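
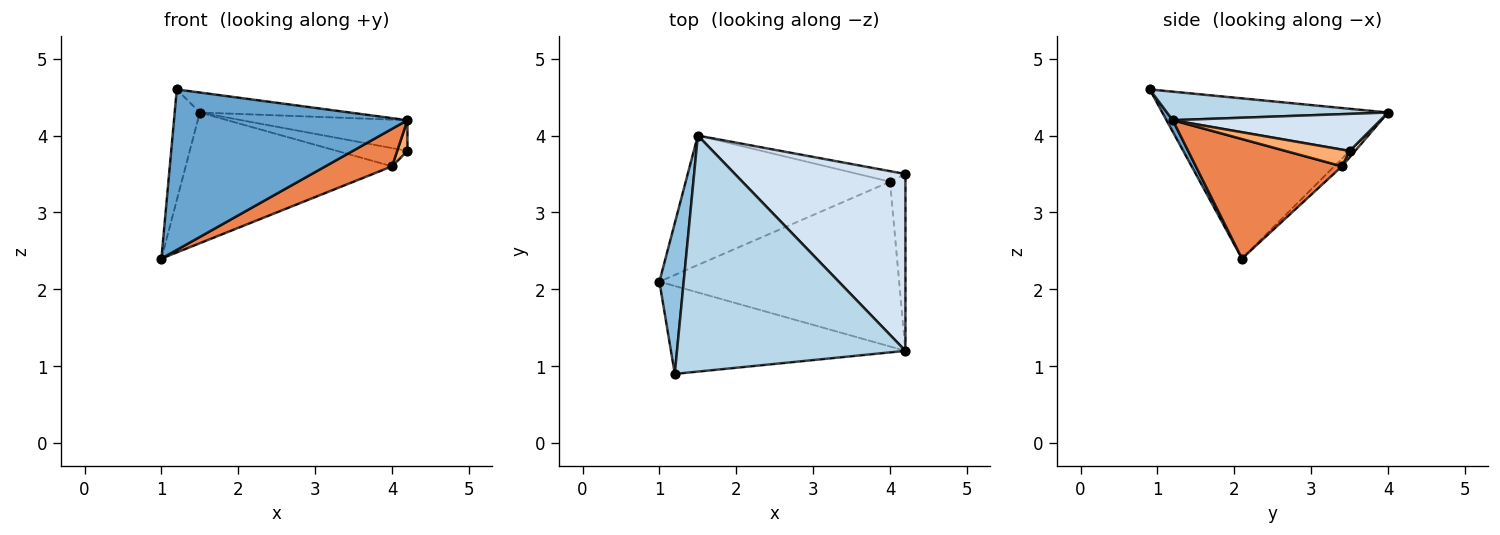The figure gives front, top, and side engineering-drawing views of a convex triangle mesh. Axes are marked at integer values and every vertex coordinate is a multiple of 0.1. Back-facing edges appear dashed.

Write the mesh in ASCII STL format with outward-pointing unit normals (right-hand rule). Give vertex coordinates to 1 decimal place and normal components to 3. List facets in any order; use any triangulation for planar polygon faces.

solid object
 facet normal 0.024 -0.877 -0.480
  outer loop
   vertex 1.2 0.9 4.6
   vertex 1.0 2.1 2.4
   vertex 4.2 1.2 4.2
  endloop
 endfacet
 facet normal -0.983 0.110 0.149
  outer loop
   vertex 1.2 0.9 4.6
   vertex 1.5 4.0 4.3
   vertex 1.0 2.1 2.4
  endloop
 endfacet
 facet normal 0.123 0.084 0.989
  outer loop
   vertex 1.2 0.9 4.6
   vertex 4.2 1.2 4.2
   vertex 1.5 4.0 4.3
  endloop
 endfacet
 facet normal 0.209 0.168 0.963
  outer loop
   vertex 4.2 3.5 3.8
   vertex 1.5 4.0 4.3
   vertex 4.2 1.2 4.2
  endloop
 endfacet
 facet normal 0.437 -0.199 -0.877
  outer loop
   vertex 4.0 3.4 3.6
   vertex 4.2 1.2 4.2
   vertex 1.0 2.1 2.4
  endloop
 endfacet
 facet normal 0.731 -0.117 -0.672
  outer loop
   vertex 4.0 3.4 3.6
   vertex 4.2 3.5 3.8
   vertex 4.2 1.2 4.2
  endloop
 endfacet
 facet normal -0.026 0.710 -0.703
  outer loop
   vertex 4.0 3.4 3.6
   vertex 1.0 2.1 2.4
   vertex 1.5 4.0 4.3
  endloop
 endfacet
 facet normal 0.067 0.864 -0.499
  outer loop
   vertex 4.0 3.4 3.6
   vertex 1.5 4.0 4.3
   vertex 4.2 3.5 3.8
  endloop
 endfacet
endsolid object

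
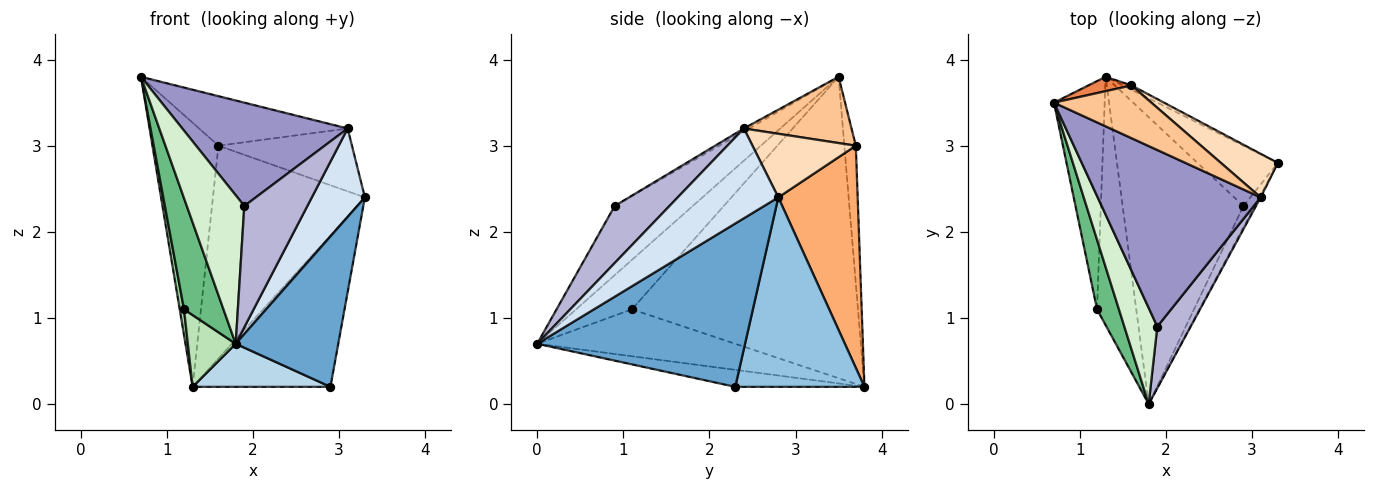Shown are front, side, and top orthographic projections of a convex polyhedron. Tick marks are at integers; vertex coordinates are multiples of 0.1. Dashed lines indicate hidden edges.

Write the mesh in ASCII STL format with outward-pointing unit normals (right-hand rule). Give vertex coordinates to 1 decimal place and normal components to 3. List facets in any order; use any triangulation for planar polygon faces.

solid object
 facet normal 0.895 -0.442 -0.062
  outer loop
   vertex 2.9 2.3 0.2
   vertex 3.3 2.8 2.4
   vertex 1.8 0.0 0.7
  endloop
 endfacet
 facet normal 0.657 0.701 -0.279
  outer loop
   vertex 2.9 2.3 0.2
   vertex 1.3 3.8 0.2
   vertex 3.3 2.8 2.4
  endloop
 endfacet
 facet normal -0.138 -0.147 -0.979
  outer loop
   vertex 2.9 2.3 0.2
   vertex 1.8 0.0 0.7
   vertex 1.3 3.8 0.2
  endloop
 endfacet
 facet normal 0.884 -0.466 -0.012
  outer loop
   vertex 3.1 2.4 3.2
   vertex 1.8 0.0 0.7
   vertex 3.3 2.8 2.4
  endloop
 endfacet
 facet normal -0.171 0.984 0.053
  outer loop
   vertex 1.6 3.7 3.0
   vertex 1.3 3.8 0.2
   vertex 0.7 3.5 3.8
  endloop
 endfacet
 facet normal 0.463 0.886 -0.018
  outer loop
   vertex 1.6 3.7 3.0
   vertex 3.3 2.8 2.4
   vertex 1.3 3.8 0.2
  endloop
 endfacet
 facet normal 0.444 0.613 0.653
  outer loop
   vertex 1.6 3.7 3.0
   vertex 0.7 3.5 3.8
   vertex 3.1 2.4 3.2
  endloop
 endfacet
 facet normal 0.537 0.693 0.481
  outer loop
   vertex 1.6 3.7 3.0
   vertex 3.1 2.4 3.2
   vertex 3.3 2.8 2.4
  endloop
 endfacet
 facet normal -0.768 -0.543 0.340
  outer loop
   vertex 1.2 1.1 1.1
   vertex 1.8 0.0 0.7
   vertex 0.7 3.5 3.8
  endloop
 endfacet
 facet normal -0.986 -0.019 -0.166
  outer loop
   vertex 1.2 1.1 1.1
   vertex 0.7 3.5 3.8
   vertex 1.3 3.8 0.2
  endloop
 endfacet
 facet normal -0.754 -0.182 -0.631
  outer loop
   vertex 1.2 1.1 1.1
   vertex 1.3 3.8 0.2
   vertex 1.8 0.0 0.7
  endloop
 endfacet
 facet normal -0.752 -0.554 0.358
  outer loop
   vertex 1.9 0.9 2.3
   vertex 0.7 3.5 3.8
   vertex 1.8 0.0 0.7
  endloop
 endfacet
 facet normal -0.016 -0.505 0.863
  outer loop
   vertex 1.9 0.9 2.3
   vertex 3.1 2.4 3.2
   vertex 0.7 3.5 3.8
  endloop
 endfacet
 facet normal 0.612 -0.705 0.358
  outer loop
   vertex 1.9 0.9 2.3
   vertex 1.8 0.0 0.7
   vertex 3.1 2.4 3.2
  endloop
 endfacet
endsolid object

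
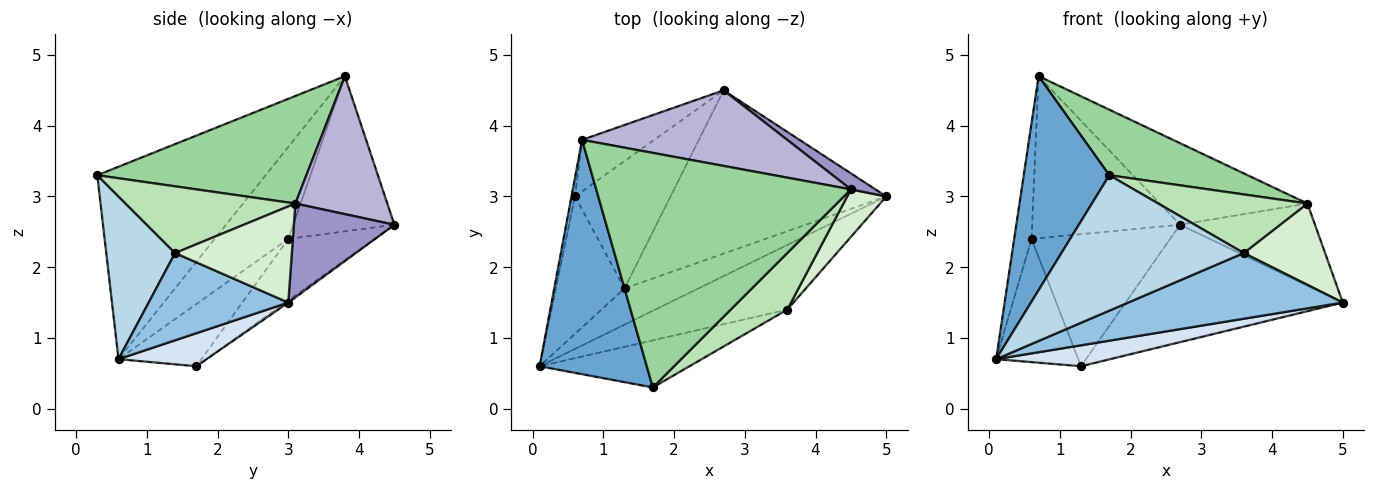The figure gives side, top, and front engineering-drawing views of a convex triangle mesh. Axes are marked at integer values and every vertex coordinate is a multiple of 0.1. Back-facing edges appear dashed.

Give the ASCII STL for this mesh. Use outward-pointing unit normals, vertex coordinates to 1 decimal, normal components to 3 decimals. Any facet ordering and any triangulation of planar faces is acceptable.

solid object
 facet normal -0.798 -0.406 0.445
  outer loop
   vertex 1.7 0.3 3.3
   vertex 0.7 3.8 4.7
   vertex 0.1 0.6 0.7
  endloop
 endfacet
 facet normal 0.421 -0.646 -0.637
  outer loop
   vertex 3.6 1.4 2.2
   vertex 0.1 0.6 0.7
   vertex 5.0 3.0 1.5
  endloop
 endfacet
 facet normal 0.336 -0.890 -0.309
  outer loop
   vertex 3.6 1.4 2.2
   vertex 1.7 0.3 3.3
   vertex 0.1 0.6 0.7
  endloop
 endfacet
 facet normal 0.360 -0.467 -0.808
  outer loop
   vertex 1.3 1.7 0.6
   vertex 5.0 3.0 1.5
   vertex 0.1 0.6 0.7
  endloop
 endfacet
 facet normal -0.008 0.584 -0.812
  outer loop
   vertex 1.3 1.7 0.6
   vertex 2.7 4.5 2.6
   vertex 5.0 3.0 1.5
  endloop
 endfacet
 facet normal -0.973 0.229 -0.037
  outer loop
   vertex 0.6 3.0 2.4
   vertex 0.1 0.6 0.7
   vertex 0.7 3.8 4.7
  endloop
 endfacet
 facet normal -0.546 0.798 -0.254
  outer loop
   vertex 0.6 3.0 2.4
   vertex 0.7 3.8 4.7
   vertex 2.7 4.5 2.6
  endloop
 endfacet
 facet normal -0.559 0.554 -0.617
  outer loop
   vertex 0.6 3.0 2.4
   vertex 1.3 1.7 0.6
   vertex 0.1 0.6 0.7
  endloop
 endfacet
 facet normal -0.409 0.657 -0.633
  outer loop
   vertex 0.6 3.0 2.4
   vertex 2.7 4.5 2.6
   vertex 1.3 1.7 0.6
  endloop
 endfacet
 facet normal 0.377 -0.249 0.892
  outer loop
   vertex 4.5 3.1 2.9
   vertex 0.7 3.8 4.7
   vertex 1.7 0.3 3.3
  endloop
 endfacet
 facet normal 0.633 -0.557 0.537
  outer loop
   vertex 4.5 3.1 2.9
   vertex 1.7 0.3 3.3
   vertex 3.6 1.4 2.2
  endloop
 endfacet
 facet normal 0.778 -0.542 0.317
  outer loop
   vertex 4.5 3.1 2.9
   vertex 3.6 1.4 2.2
   vertex 5.0 3.0 1.5
  endloop
 endfacet
 facet normal 0.590 0.792 0.154
  outer loop
   vertex 4.5 3.1 2.9
   vertex 5.0 3.0 1.5
   vertex 2.7 4.5 2.6
  endloop
 endfacet
 facet normal 0.416 0.667 0.618
  outer loop
   vertex 4.5 3.1 2.9
   vertex 2.7 4.5 2.6
   vertex 0.7 3.8 4.7
  endloop
 endfacet
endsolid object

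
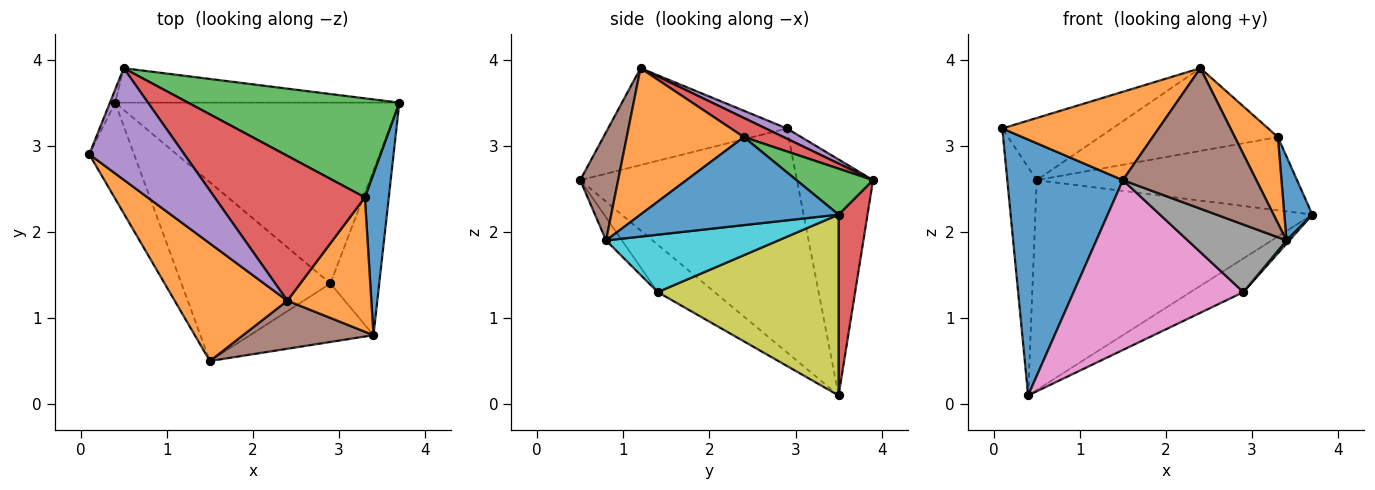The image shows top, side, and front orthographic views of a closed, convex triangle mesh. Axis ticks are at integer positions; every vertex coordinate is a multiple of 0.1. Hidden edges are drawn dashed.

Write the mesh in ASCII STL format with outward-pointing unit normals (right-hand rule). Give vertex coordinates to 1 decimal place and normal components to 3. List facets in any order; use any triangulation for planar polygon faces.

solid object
 facet normal -0.869 -0.463 -0.174
  outer loop
   vertex 0.4 3.5 0.1
   vertex 1.5 0.5 2.6
   vertex 0.1 2.9 3.2
  endloop
 endfacet
 facet normal -0.566 -0.495 0.659
  outer loop
   vertex 2.4 1.2 3.9
   vertex 0.1 2.9 3.2
   vertex 1.5 0.5 2.6
  endloop
 endfacet
 facet normal -0.932 0.361 -0.020
  outer loop
   vertex 0.5 3.9 2.6
   vertex 0.4 3.5 0.1
   vertex 0.1 2.9 3.2
  endloop
 endfacet
 facet normal 0.103 0.982 -0.161
  outer loop
   vertex 0.5 3.9 2.6
   vertex 3.7 3.5 2.2
   vertex 0.4 3.5 0.1
  endloop
 endfacet
 facet normal 0.093 0.485 0.870
  outer loop
   vertex 0.5 3.9 2.6
   vertex 0.1 2.9 3.2
   vertex 2.4 1.2 3.9
  endloop
 endfacet
 facet normal 0.259 -0.914 0.312
  outer loop
   vertex 3.4 0.8 1.9
   vertex 2.4 1.2 3.9
   vertex 1.5 0.5 2.6
  endloop
 endfacet
 facet normal -0.225 -0.671 -0.707
  outer loop
   vertex 2.9 1.4 1.3
   vertex 1.5 0.5 2.6
   vertex 0.4 3.5 0.1
  endloop
 endfacet
 facet normal -0.121 -0.750 -0.650
  outer loop
   vertex 2.9 1.4 1.3
   vertex 3.4 0.8 1.9
   vertex 1.5 0.5 2.6
  endloop
 endfacet
 facet normal 0.530 0.155 -0.833
  outer loop
   vertex 2.9 1.4 1.3
   vertex 0.4 3.5 0.1
   vertex 3.7 3.5 2.2
  endloop
 endfacet
 facet normal 0.762 -0.013 -0.648
  outer loop
   vertex 2.9 1.4 1.3
   vertex 3.7 3.5 2.2
   vertex 3.4 0.8 1.9
  endloop
 endfacet
 facet normal 0.956 -0.135 0.260
  outer loop
   vertex 3.3 2.4 3.1
   vertex 3.4 0.8 1.9
   vertex 3.7 3.5 2.2
  endloop
 endfacet
 facet normal 0.826 -0.304 0.474
  outer loop
   vertex 3.3 2.4 3.1
   vertex 2.4 1.2 3.9
   vertex 3.4 0.8 1.9
  endloop
 endfacet
 facet normal 0.172 0.586 0.792
  outer loop
   vertex 3.3 2.4 3.1
   vertex 3.7 3.5 2.2
   vertex 0.5 3.9 2.6
  endloop
 endfacet
 facet normal 0.110 0.493 0.863
  outer loop
   vertex 3.3 2.4 3.1
   vertex 0.5 3.9 2.6
   vertex 2.4 1.2 3.9
  endloop
 endfacet
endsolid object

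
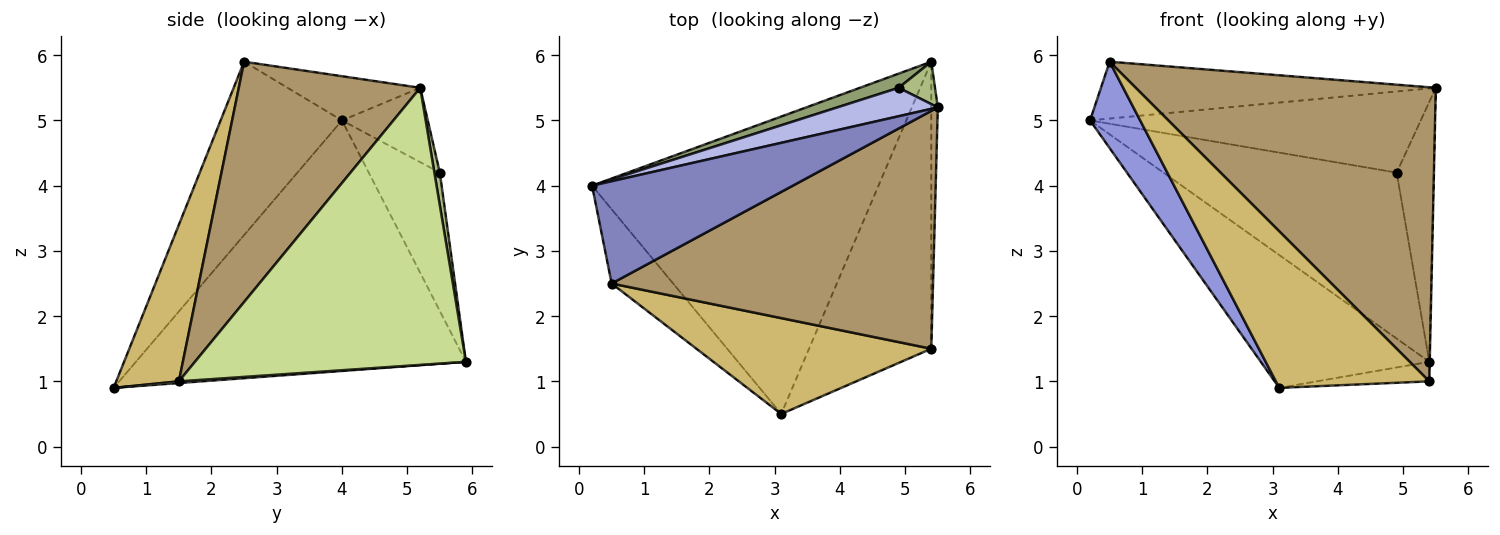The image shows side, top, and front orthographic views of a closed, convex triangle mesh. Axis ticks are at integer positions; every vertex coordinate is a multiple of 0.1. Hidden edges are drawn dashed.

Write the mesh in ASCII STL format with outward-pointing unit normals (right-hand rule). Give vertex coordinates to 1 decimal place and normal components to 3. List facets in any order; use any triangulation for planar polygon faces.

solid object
 facet normal -0.624 0.319 -0.713
  outer loop
   vertex 5.4 5.9 1.3
   vertex 3.1 0.5 0.9
   vertex 0.2 4.0 5.0
  endloop
 endfacet
 facet normal -0.189 0.477 0.858
  outer loop
   vertex 0.5 2.5 5.9
   vertex 5.5 5.2 5.5
   vertex 0.2 4.0 5.0
  endloop
 endfacet
 facet normal -0.878 -0.363 -0.312
  outer loop
   vertex 0.5 2.5 5.9
   vertex 0.2 4.0 5.0
   vertex 3.1 0.5 0.9
  endloop
 endfacet
 facet normal -0.238 0.917 0.321
  outer loop
   vertex 4.9 5.5 4.2
   vertex 0.2 4.0 5.0
   vertex 5.5 5.2 5.5
  endloop
 endfacet
 facet normal -0.290 0.953 0.081
  outer loop
   vertex 4.9 5.5 4.2
   vertex 5.4 5.9 1.3
   vertex 0.2 4.0 5.0
  endloop
 endfacet
 facet normal 0.143 0.977 0.159
  outer loop
   vertex 4.9 5.5 4.2
   vertex 5.5 5.2 5.5
   vertex 5.4 5.9 1.3
  endloop
 endfacet
 facet normal 1.000 0.002 -0.024
  outer loop
   vertex 5.4 1.5 1.0
   vertex 5.4 5.9 1.3
   vertex 5.5 5.2 5.5
  endloop
 endfacet
 facet normal 0.014 0.068 -0.998
  outer loop
   vertex 5.4 1.5 1.0
   vertex 3.1 0.5 0.9
   vertex 5.4 5.9 1.3
  endloop
 endfacet
 facet normal 0.425 -0.704 0.569
  outer loop
   vertex 5.4 1.5 1.0
   vertex 5.5 5.2 5.5
   vertex 0.5 2.5 5.9
  endloop
 endfacet
 facet normal 0.329 -0.805 0.493
  outer loop
   vertex 5.4 1.5 1.0
   vertex 0.5 2.5 5.9
   vertex 3.1 0.5 0.9
  endloop
 endfacet
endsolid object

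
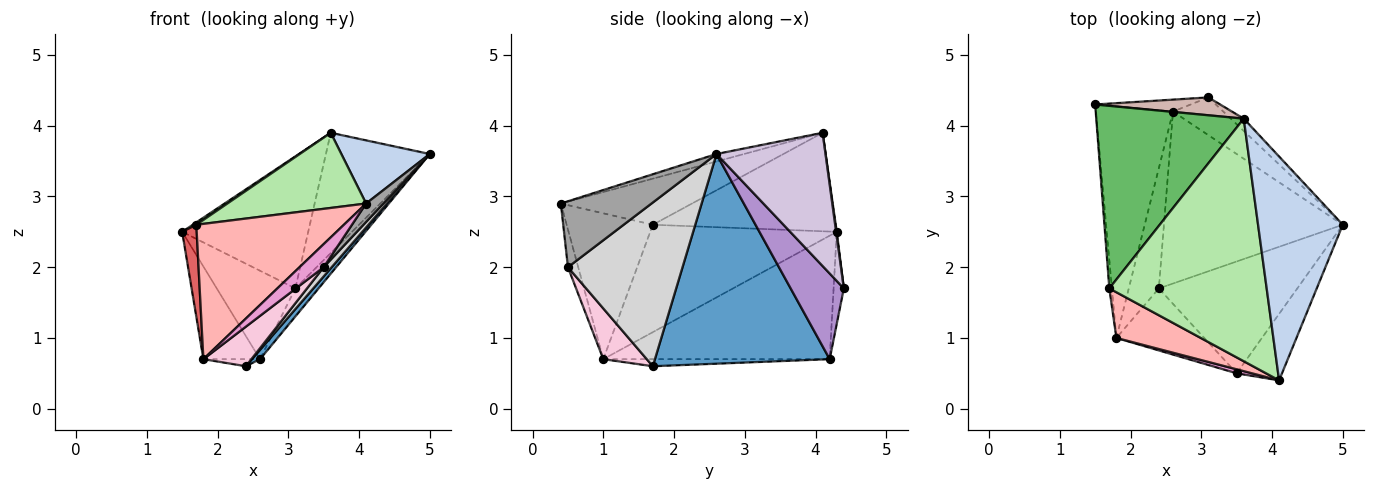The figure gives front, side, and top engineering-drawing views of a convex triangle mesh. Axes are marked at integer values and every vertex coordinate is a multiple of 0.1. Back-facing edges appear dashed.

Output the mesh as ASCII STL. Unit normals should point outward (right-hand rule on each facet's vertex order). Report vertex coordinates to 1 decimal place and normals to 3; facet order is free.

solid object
 facet normal 0.760 -0.035 -0.649
  outer loop
   vertex 2.6 4.2 0.7
   vertex 5.0 2.6 3.6
   vertex 2.4 1.7 0.6
  endloop
 endfacet
 facet normal -0.084 -0.271 0.959
  outer loop
   vertex 3.6 4.1 3.9
   vertex 4.1 0.4 2.9
   vertex 5.0 2.6 3.6
  endloop
 endfacet
 facet normal -0.830 0.207 -0.518
  outer loop
   vertex 1.8 1.0 0.7
   vertex 1.5 4.3 2.5
   vertex 2.6 4.2 0.7
  endloop
 endfacet
 facet normal -0.229 0.057 -0.972
  outer loop
   vertex 1.8 1.0 0.7
   vertex 2.6 4.2 0.7
   vertex 2.4 1.7 0.6
  endloop
 endfacet
 facet normal -0.555 -0.011 0.832
  outer loop
   vertex 1.7 1.7 2.6
   vertex 3.6 4.1 3.9
   vertex 1.5 4.3 2.5
  endloop
 endfacet
 facet normal -0.269 -0.285 0.920
  outer loop
   vertex 1.7 1.7 2.6
   vertex 4.1 0.4 2.9
   vertex 3.6 4.1 3.9
  endloop
 endfacet
 facet normal -0.997 -0.078 -0.024
  outer loop
   vertex 1.7 1.7 2.6
   vertex 1.5 4.3 2.5
   vertex 1.8 1.0 0.7
  endloop
 endfacet
 facet normal -0.484 -0.829 0.280
  outer loop
   vertex 1.7 1.7 2.6
   vertex 1.8 1.0 0.7
   vertex 4.1 0.4 2.9
  endloop
 endfacet
 facet normal 0.807 0.352 -0.474
  outer loop
   vertex 3.1 4.4 1.7
   vertex 5.0 2.6 3.6
   vertex 2.6 4.2 0.7
  endloop
 endfacet
 facet normal 0.722 0.688 -0.070
  outer loop
   vertex 3.1 4.4 1.7
   vertex 3.6 4.1 3.9
   vertex 5.0 2.6 3.6
  endloop
 endfacet
 facet normal -0.128 0.983 -0.133
  outer loop
   vertex 3.1 4.4 1.7
   vertex 2.6 4.2 0.7
   vertex 1.5 4.3 2.5
  endloop
 endfacet
 facet normal 0.005 0.991 0.134
  outer loop
   vertex 3.1 4.4 1.7
   vertex 1.5 4.3 2.5
   vertex 3.6 4.1 3.9
  endloop
 endfacet
 facet normal -0.388 -0.908 0.157
  outer loop
   vertex 3.5 0.5 2.0
   vertex 4.1 0.4 2.9
   vertex 1.8 1.0 0.7
  endloop
 endfacet
 facet normal 0.438 -0.483 -0.758
  outer loop
   vertex 3.5 0.5 2.0
   vertex 1.8 1.0 0.7
   vertex 2.4 1.7 0.6
  endloop
 endfacet
 facet normal 0.814 -0.155 -0.560
  outer loop
   vertex 3.5 0.5 2.0
   vertex 5.0 2.6 3.6
   vertex 4.1 0.4 2.9
  endloop
 endfacet
 facet normal 0.762 -0.053 -0.645
  outer loop
   vertex 3.5 0.5 2.0
   vertex 2.4 1.7 0.6
   vertex 5.0 2.6 3.6
  endloop
 endfacet
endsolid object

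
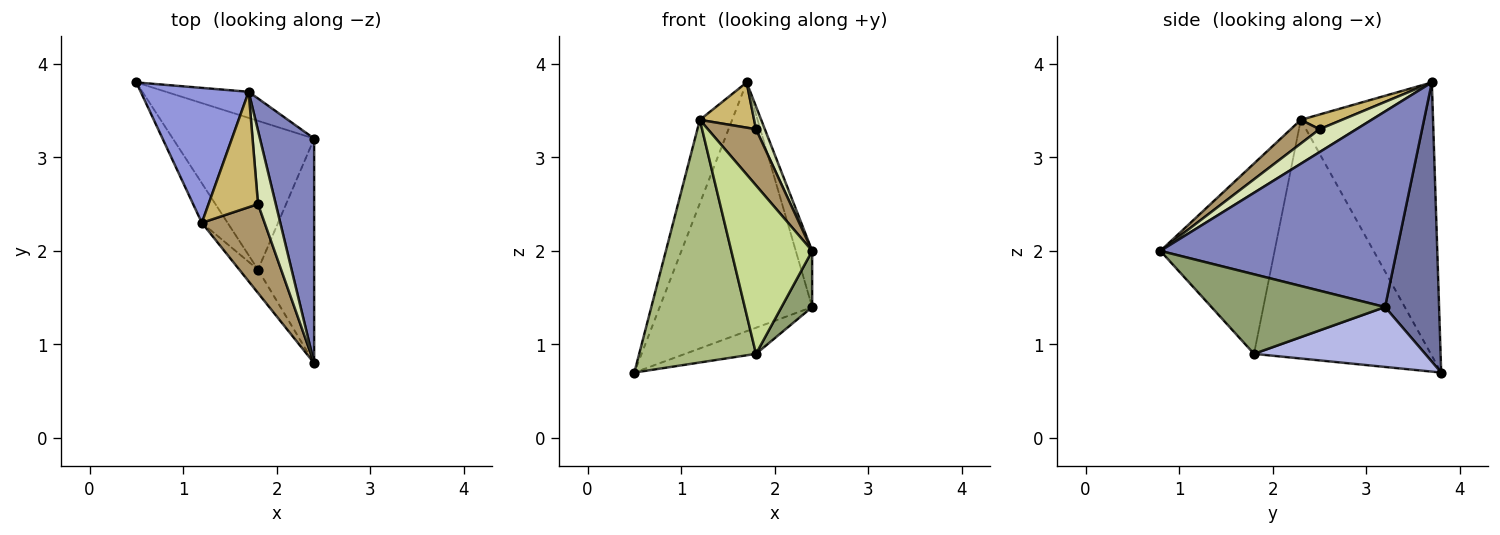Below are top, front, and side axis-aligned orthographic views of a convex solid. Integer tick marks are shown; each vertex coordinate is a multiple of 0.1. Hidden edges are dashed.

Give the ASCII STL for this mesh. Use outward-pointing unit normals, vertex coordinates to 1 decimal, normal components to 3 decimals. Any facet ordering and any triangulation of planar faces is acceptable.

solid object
 facet normal 0.332 0.938 -0.098
  outer loop
   vertex 1.7 3.7 3.8
   vertex 2.4 3.2 1.4
   vertex 0.5 3.8 0.7
  endloop
 endfacet
 facet normal 0.962 0.067 0.267
  outer loop
   vertex 1.7 3.7 3.8
   vertex 2.4 0.8 2.0
   vertex 2.4 3.2 1.4
  endloop
 endfacet
 facet normal -0.907 0.222 0.358
  outer loop
   vertex 1.2 2.3 3.4
   vertex 1.7 3.7 3.8
   vertex 0.5 3.8 0.7
  endloop
 endfacet
 facet normal 0.385 0.160 -0.909
  outer loop
   vertex 1.8 1.8 0.9
   vertex 0.5 3.8 0.7
   vertex 2.4 3.2 1.4
  endloop
 endfacet
 facet normal 0.809 -0.143 -0.571
  outer loop
   vertex 1.8 1.8 0.9
   vertex 2.4 3.2 1.4
   vertex 2.4 0.8 2.0
  endloop
 endfacet
 facet normal -0.831 -0.549 -0.090
  outer loop
   vertex 1.8 1.8 0.9
   vertex 1.2 2.3 3.4
   vertex 0.5 3.8 0.7
  endloop
 endfacet
 facet normal -0.813 -0.576 -0.080
  outer loop
   vertex 1.8 1.8 0.9
   vertex 2.4 0.8 2.0
   vertex 1.2 2.3 3.4
  endloop
 endfacet
 facet normal 0.777 -0.186 0.602
  outer loop
   vertex 1.8 2.5 3.3
   vertex 2.4 0.8 2.0
   vertex 1.7 3.7 3.8
  endloop
 endfacet
 facet normal 0.304 -0.509 0.806
  outer loop
   vertex 1.8 2.5 3.3
   vertex 1.2 2.3 3.4
   vertex 2.4 0.8 2.0
  endloop
 endfacet
 facet normal 0.267 -0.352 0.897
  outer loop
   vertex 1.8 2.5 3.3
   vertex 1.7 3.7 3.8
   vertex 1.2 2.3 3.4
  endloop
 endfacet
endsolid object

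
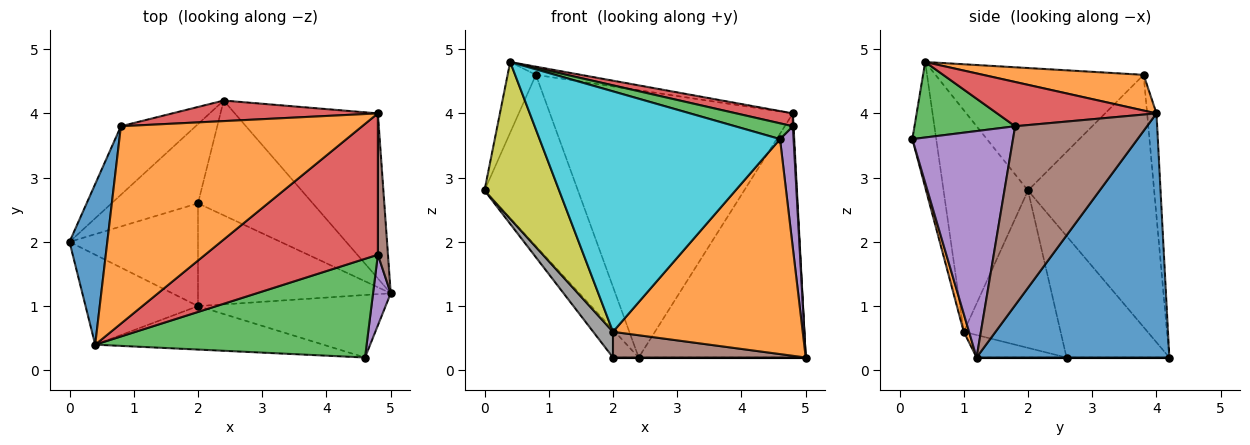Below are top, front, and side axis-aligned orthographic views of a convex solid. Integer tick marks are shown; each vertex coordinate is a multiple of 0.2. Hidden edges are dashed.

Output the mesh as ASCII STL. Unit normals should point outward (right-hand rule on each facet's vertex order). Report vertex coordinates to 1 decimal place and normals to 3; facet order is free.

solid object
 facet normal 0.691 0.599 -0.405
  outer loop
   vertex 4.8 4.0 4.0
   vertex 5.0 1.2 0.2
   vertex 2.4 4.2 0.2
  endloop
 endfacet
 facet normal 0.027 -0.960 -0.279
  outer loop
   vertex 2.0 1.0 0.6
   vertex 5.0 1.2 0.2
   vertex 4.6 0.2 3.6
  endloop
 endfacet
 facet normal -0.782 0.579 -0.232
  outer loop
   vertex 0.8 3.8 4.6
   vertex 2.4 4.2 0.2
   vertex 0.0 2.0 2.8
  endloop
 endfacet
 facet normal -0.038 0.996 0.077
  outer loop
   vertex 0.8 3.8 4.6
   vertex 4.8 4.0 4.0
   vertex 2.4 4.2 0.2
  endloop
 endfacet
 facet normal 0.000 0.000 -1.000
  outer loop
   vertex 2.0 2.6 0.2
   vertex 2.4 4.2 0.2
   vertex 5.0 1.2 0.2
  endloop
 endfacet
 facet normal -0.112 -0.241 -0.964
  outer loop
   vertex 2.0 2.6 0.2
   vertex 5.0 1.2 0.2
   vertex 2.0 1.0 0.6
  endloop
 endfacet
 facet normal -0.798 0.200 -0.568
  outer loop
   vertex 2.0 2.6 0.2
   vertex 0.0 2.0 2.8
   vertex 2.4 4.2 0.2
  endloop
 endfacet
 facet normal -0.765 -0.156 -0.625
  outer loop
   vertex 2.0 2.6 0.2
   vertex 2.0 1.0 0.6
   vertex 0.0 2.0 2.8
  endloop
 endfacet
 facet normal -0.700 -0.619 -0.355
  outer loop
   vertex 0.4 0.4 4.8
   vertex 0.0 2.0 2.8
   vertex 2.0 1.0 0.6
  endloop
 endfacet
 facet normal -0.097 -0.979 -0.177
  outer loop
   vertex 0.4 0.4 4.8
   vertex 2.0 1.0 0.6
   vertex 4.6 0.2 3.6
  endloop
 endfacet
 facet normal -0.948 0.129 0.292
  outer loop
   vertex 0.4 0.4 4.8
   vertex 0.8 3.8 4.6
   vertex 0.0 2.0 2.8
  endloop
 endfacet
 facet normal 0.146 0.041 0.988
  outer loop
   vertex 0.4 0.4 4.8
   vertex 4.8 4.0 4.0
   vertex 0.8 3.8 4.6
  endloop
 endfacet
 facet normal 0.265 -0.152 0.952
  outer loop
   vertex 4.8 1.8 3.8
   vertex 0.4 0.4 4.8
   vertex 4.6 0.2 3.6
  endloop
 endfacet
 facet normal 0.247 -0.088 0.965
  outer loop
   vertex 4.8 1.8 3.8
   vertex 4.8 4.0 4.0
   vertex 0.4 0.4 4.8
  endloop
 endfacet
 facet normal 0.988 -0.133 0.077
  outer loop
   vertex 4.8 1.8 3.8
   vertex 4.6 0.2 3.6
   vertex 5.0 1.2 0.2
  endloop
 endfacet
 facet normal 0.998 -0.005 0.056
  outer loop
   vertex 4.8 1.8 3.8
   vertex 5.0 1.2 0.2
   vertex 4.8 4.0 4.0
  endloop
 endfacet
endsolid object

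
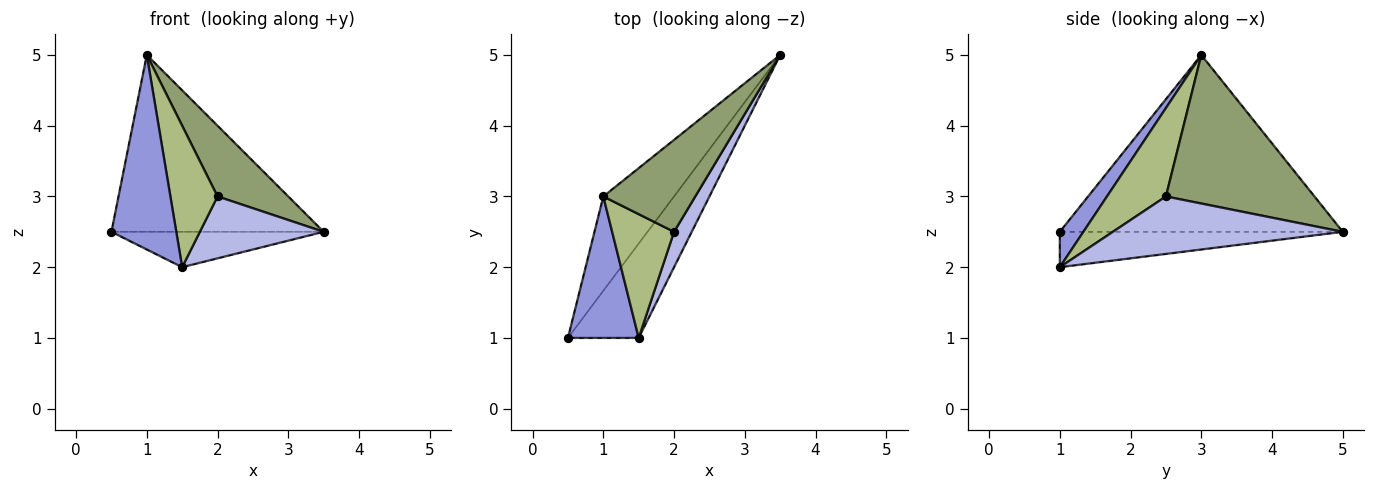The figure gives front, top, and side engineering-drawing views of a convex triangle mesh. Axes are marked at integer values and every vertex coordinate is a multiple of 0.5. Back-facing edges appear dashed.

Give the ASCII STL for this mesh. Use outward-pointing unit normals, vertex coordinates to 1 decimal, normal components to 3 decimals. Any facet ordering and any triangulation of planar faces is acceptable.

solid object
 facet normal -0.424 0.318 -0.848
  outer loop
   vertex 1.5 1.0 2.0
   vertex 0.5 1.0 2.5
   vertex 3.5 5.0 2.5
  endloop
 endfacet
 facet normal -0.762 0.571 -0.305
  outer loop
   vertex 1.0 3.0 5.0
   vertex 3.5 5.0 2.5
   vertex 0.5 1.0 2.5
  endloop
 endfacet
 facet normal 0.282 -0.776 0.564
  outer loop
   vertex 1.0 3.0 5.0
   vertex 0.5 1.0 2.5
   vertex 1.5 1.0 2.0
  endloop
 endfacet
 facet normal 0.850 -0.458 0.261
  outer loop
   vertex 2.0 2.5 3.0
   vertex 1.5 1.0 2.0
   vertex 3.5 5.0 2.5
  endloop
 endfacet
 facet normal 0.788 -0.375 0.488
  outer loop
   vertex 2.0 2.5 3.0
   vertex 3.5 5.0 2.5
   vertex 1.0 3.0 5.0
  endloop
 endfacet
 facet normal 0.685 -0.548 0.480
  outer loop
   vertex 2.0 2.5 3.0
   vertex 1.0 3.0 5.0
   vertex 1.5 1.0 2.0
  endloop
 endfacet
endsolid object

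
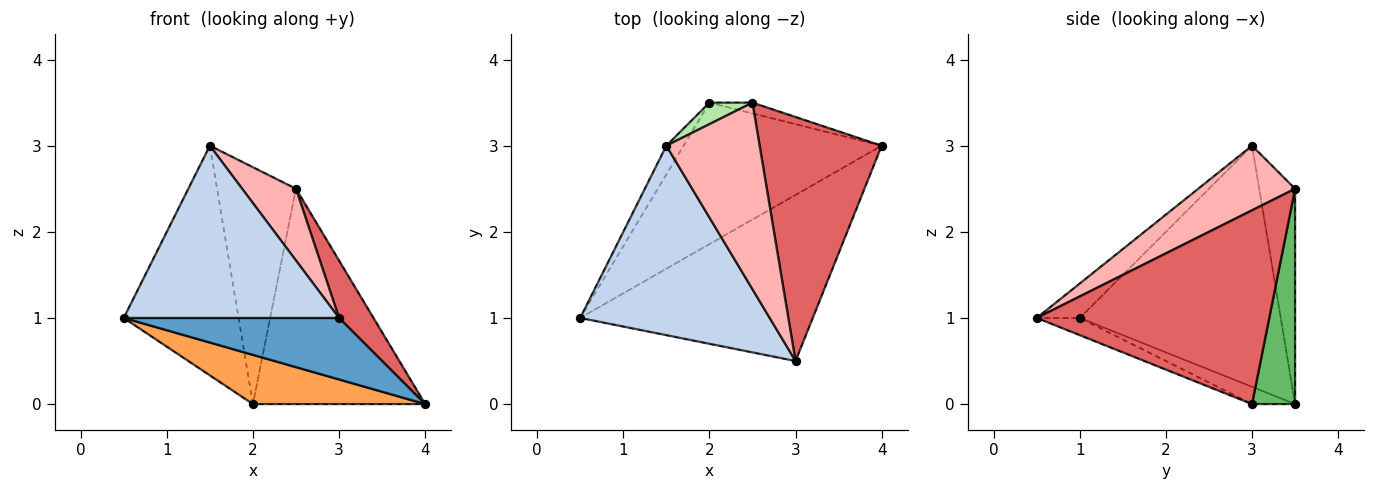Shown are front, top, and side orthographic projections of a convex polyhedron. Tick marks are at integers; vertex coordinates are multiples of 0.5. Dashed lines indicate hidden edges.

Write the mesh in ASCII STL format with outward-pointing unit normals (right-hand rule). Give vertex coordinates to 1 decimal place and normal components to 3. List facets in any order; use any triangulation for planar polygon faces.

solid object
 facet normal -0.069 -0.346 -0.935
  outer loop
   vertex 3.0 0.5 1.0
   vertex 0.5 1.0 1.0
   vertex 4.0 3.0 0.0
  endloop
 endfacet
 facet normal -0.133 -0.667 0.733
  outer loop
   vertex 1.5 3.0 3.0
   vertex 0.5 1.0 1.0
   vertex 3.0 0.5 1.0
  endloop
 endfacet
 facet normal -0.082 -0.327 -0.941
  outer loop
   vertex 2.0 3.5 0.0
   vertex 4.0 3.0 0.0
   vertex 0.5 1.0 1.0
  endloop
 endfacet
 facet normal -0.867 0.495 -0.062
  outer loop
   vertex 2.0 3.5 0.0
   vertex 0.5 1.0 1.0
   vertex 1.5 3.0 3.0
  endloop
 endfacet
 facet normal 0.242 0.969 -0.048
  outer loop
   vertex 2.5 3.5 2.5
   vertex 4.0 3.0 0.0
   vertex 2.0 3.5 0.0
  endloop
 endfacet
 facet normal -0.412 0.907 0.082
  outer loop
   vertex 2.5 3.5 2.5
   vertex 2.0 3.5 0.0
   vertex 1.5 3.0 3.0
  endloop
 endfacet
 facet normal 0.840 -0.124 0.529
  outer loop
   vertex 2.5 3.5 2.5
   vertex 3.0 0.5 1.0
   vertex 4.0 3.0 0.0
  endloop
 endfacet
 facet normal 0.543 -0.302 0.784
  outer loop
   vertex 2.5 3.5 2.5
   vertex 1.5 3.0 3.0
   vertex 3.0 0.5 1.0
  endloop
 endfacet
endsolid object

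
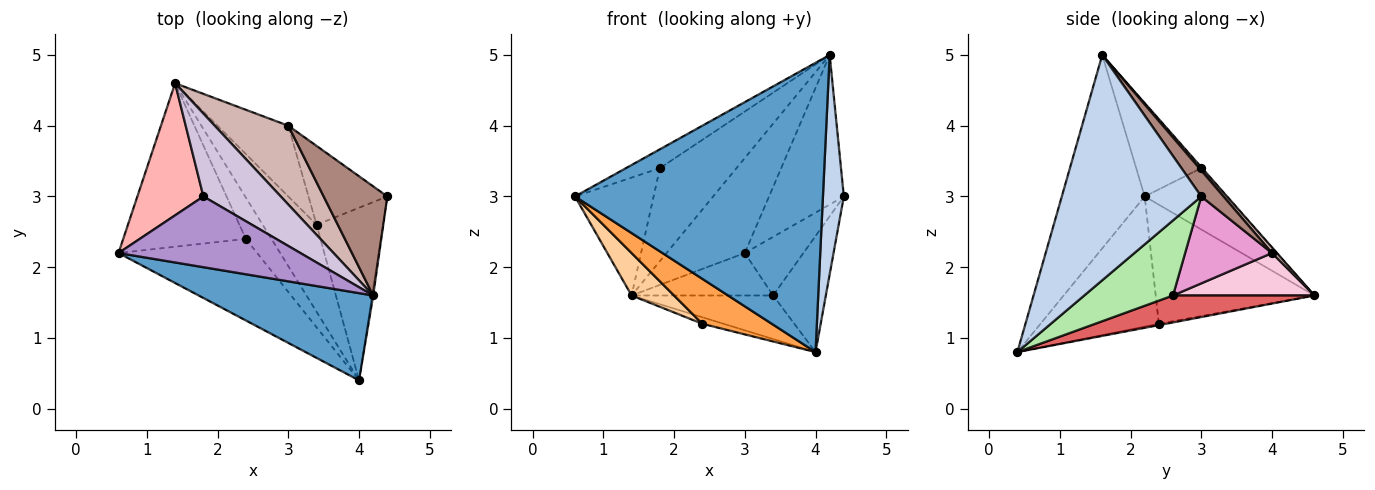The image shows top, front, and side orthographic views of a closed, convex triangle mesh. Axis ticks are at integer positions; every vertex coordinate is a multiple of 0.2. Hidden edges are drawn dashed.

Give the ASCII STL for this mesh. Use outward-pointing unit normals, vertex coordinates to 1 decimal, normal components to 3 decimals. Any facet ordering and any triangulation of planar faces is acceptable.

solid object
 facet normal -0.305 -0.912 0.275
  outer loop
   vertex 4.2 1.6 5.0
   vertex 0.6 2.2 3.0
   vertex 4.0 0.4 0.8
  endloop
 endfacet
 facet normal 0.989 -0.148 -0.005
  outer loop
   vertex 4.2 1.6 5.0
   vertex 4.0 0.4 0.8
   vertex 4.4 3.0 3.0
  endloop
 endfacet
 facet normal -0.635 -0.373 -0.677
  outer loop
   vertex 2.4 2.4 1.2
   vertex 4.0 0.4 0.8
   vertex 0.6 2.2 3.0
  endloop
 endfacet
 facet normal -0.685 -0.183 -0.705
  outer loop
   vertex 2.4 2.4 1.2
   vertex 0.6 2.2 3.0
   vertex 1.4 4.6 1.6
  endloop
 endfacet
 facet normal -0.052 0.156 -0.986
  outer loop
   vertex 2.4 2.4 1.2
   vertex 1.4 4.6 1.6
   vertex 4.0 0.4 0.8
  endloop
 endfacet
 facet normal 0.684 0.407 -0.605
  outer loop
   vertex 3.4 2.6 1.6
   vertex 4.4 3.0 3.0
   vertex 4.0 0.4 0.8
  endloop
 endfacet
 facet normal 0.408 0.408 -0.816
  outer loop
   vertex 3.4 2.6 1.6
   vertex 4.0 0.4 0.8
   vertex 1.4 4.6 1.6
  endloop
 endfacet
 facet normal -0.569 0.548 0.613
  outer loop
   vertex 1.8 3.0 3.4
   vertex 1.4 4.6 1.6
   vertex 0.6 2.2 3.0
  endloop
 endfacet
 facet normal -0.443 0.231 0.866
  outer loop
   vertex 1.8 3.0 3.4
   vertex 0.6 2.2 3.0
   vertex 4.2 1.6 5.0
  endloop
 endfacet
 facet normal -0.008 0.746 0.665
  outer loop
   vertex 1.8 3.0 3.4
   vertex 4.2 1.6 5.0
   vertex 1.4 4.6 1.6
  endloop
 endfacet
 facet normal 0.234 0.785 0.573
  outer loop
   vertex 3.0 4.0 2.2
   vertex 4.2 1.6 5.0
   vertex 4.4 3.0 3.0
  endloop
 endfacet
 facet normal 0.049 0.769 0.638
  outer loop
   vertex 3.0 4.0 2.2
   vertex 1.4 4.6 1.6
   vertex 4.2 1.6 5.0
  endloop
 endfacet
 facet normal 0.663 0.447 -0.601
  outer loop
   vertex 3.0 4.0 2.2
   vertex 4.4 3.0 3.0
   vertex 3.4 2.6 1.6
  endloop
 endfacet
 facet normal 0.457 0.457 -0.762
  outer loop
   vertex 3.0 4.0 2.2
   vertex 3.4 2.6 1.6
   vertex 1.4 4.6 1.6
  endloop
 endfacet
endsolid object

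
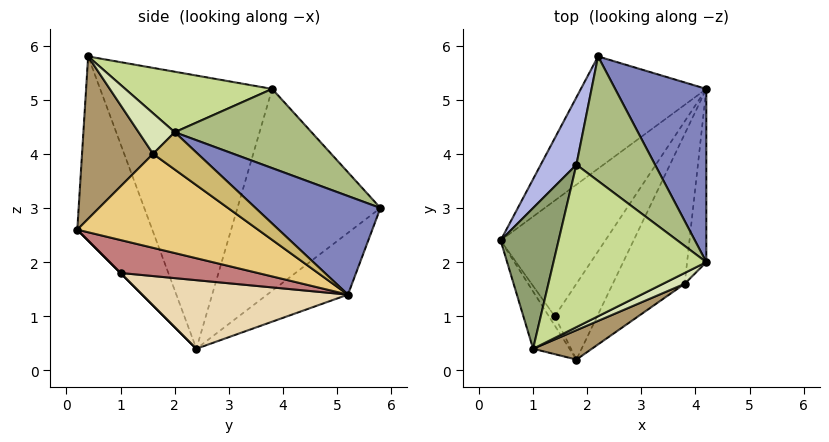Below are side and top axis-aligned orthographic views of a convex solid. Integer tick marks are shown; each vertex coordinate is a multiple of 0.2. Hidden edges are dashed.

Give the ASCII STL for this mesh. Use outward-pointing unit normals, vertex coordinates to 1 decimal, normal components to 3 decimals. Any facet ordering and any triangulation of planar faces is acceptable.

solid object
 facet normal -0.325 0.677 -0.660
  outer loop
   vertex 4.2 5.2 1.4
   vertex 0.4 2.4 0.4
   vertex 2.2 5.8 3.0
  endloop
 endfacet
 facet normal 0.619 0.537 0.573
  outer loop
   vertex 4.2 5.2 1.4
   vertex 2.2 5.8 3.0
   vertex 4.2 2.0 4.4
  endloop
 endfacet
 facet normal -0.759 -0.633 -0.150
  outer loop
   vertex 1.8 0.2 2.6
   vertex 1.0 0.4 5.8
   vertex 0.4 2.4 0.4
  endloop
 endfacet
 facet normal -0.918 0.362 0.162
  outer loop
   vertex 1.8 3.8 5.2
   vertex 2.2 5.8 3.0
   vertex 0.4 2.4 0.4
  endloop
 endfacet
 facet normal -0.945 0.258 0.200
  outer loop
   vertex 1.8 3.8 5.2
   vertex 0.4 2.4 0.4
   vertex 1.0 0.4 5.8
  endloop
 endfacet
 facet normal 0.600 0.535 0.595
  outer loop
   vertex 1.8 3.8 5.2
   vertex 4.2 2.0 4.4
   vertex 2.2 5.8 3.0
  endloop
 endfacet
 facet normal 0.367 0.077 0.927
  outer loop
   vertex 1.8 3.8 5.2
   vertex 1.0 0.4 5.8
   vertex 4.2 2.0 4.4
  endloop
 endfacet
 facet normal 0.524 -0.804 0.280
  outer loop
   vertex 3.8 1.6 4.0
   vertex 4.2 2.0 4.4
   vertex 1.0 0.4 5.8
  endloop
 endfacet
 facet normal 0.480 -0.860 0.174
  outer loop
   vertex 3.8 1.6 4.0
   vertex 1.0 0.4 5.8
   vertex 1.8 0.2 2.6
  endloop
 endfacet
 facet normal 0.816 -0.395 -0.421
  outer loop
   vertex 3.8 1.6 4.0
   vertex 4.2 5.2 1.4
   vertex 4.2 2.0 4.4
  endloop
 endfacet
 facet normal 0.703 -0.466 -0.537
  outer loop
   vertex 3.8 1.6 4.0
   vertex 1.8 0.2 2.6
   vertex 4.2 5.2 1.4
  endloop
 endfacet
 facet normal 0.501 -0.407 -0.764
  outer loop
   vertex 1.4 1.0 1.8
   vertex 0.4 2.4 0.4
   vertex 4.2 5.2 1.4
  endloop
 endfacet
 facet normal 0.000 -0.707 -0.707
  outer loop
   vertex 1.4 1.0 1.8
   vertex 1.8 0.2 2.6
   vertex 0.4 2.4 0.4
  endloop
 endfacet
 facet normal 0.552 -0.436 -0.711
  outer loop
   vertex 1.4 1.0 1.8
   vertex 4.2 5.2 1.4
   vertex 1.8 0.2 2.6
  endloop
 endfacet
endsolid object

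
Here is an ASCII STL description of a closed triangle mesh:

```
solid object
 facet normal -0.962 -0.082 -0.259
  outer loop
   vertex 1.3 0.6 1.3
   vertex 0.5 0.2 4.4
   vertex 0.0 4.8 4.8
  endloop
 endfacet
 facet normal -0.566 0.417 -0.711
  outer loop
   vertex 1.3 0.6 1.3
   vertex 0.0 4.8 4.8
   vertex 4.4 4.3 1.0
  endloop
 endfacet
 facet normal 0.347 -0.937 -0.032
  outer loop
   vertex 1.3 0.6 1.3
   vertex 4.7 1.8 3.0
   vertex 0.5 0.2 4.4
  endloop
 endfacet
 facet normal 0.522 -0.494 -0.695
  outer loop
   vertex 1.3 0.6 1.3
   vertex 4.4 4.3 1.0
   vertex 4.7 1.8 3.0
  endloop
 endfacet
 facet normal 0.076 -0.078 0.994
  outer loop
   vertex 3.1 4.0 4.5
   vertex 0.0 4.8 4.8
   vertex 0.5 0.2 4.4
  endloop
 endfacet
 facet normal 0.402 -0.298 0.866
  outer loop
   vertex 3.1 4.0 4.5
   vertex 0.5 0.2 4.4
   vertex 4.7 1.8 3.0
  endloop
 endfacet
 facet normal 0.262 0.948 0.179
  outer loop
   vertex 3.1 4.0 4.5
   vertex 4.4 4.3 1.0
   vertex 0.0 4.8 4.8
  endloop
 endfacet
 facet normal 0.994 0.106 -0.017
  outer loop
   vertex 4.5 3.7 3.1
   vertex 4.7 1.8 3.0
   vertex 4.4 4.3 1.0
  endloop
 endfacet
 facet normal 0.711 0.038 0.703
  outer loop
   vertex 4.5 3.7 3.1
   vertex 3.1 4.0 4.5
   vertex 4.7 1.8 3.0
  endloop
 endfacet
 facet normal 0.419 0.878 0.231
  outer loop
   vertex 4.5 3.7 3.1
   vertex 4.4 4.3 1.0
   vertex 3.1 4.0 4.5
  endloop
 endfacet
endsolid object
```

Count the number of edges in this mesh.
15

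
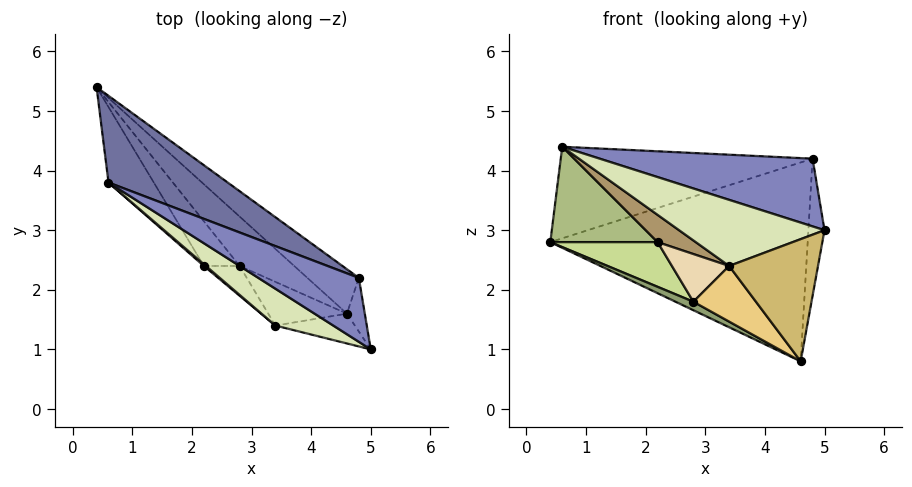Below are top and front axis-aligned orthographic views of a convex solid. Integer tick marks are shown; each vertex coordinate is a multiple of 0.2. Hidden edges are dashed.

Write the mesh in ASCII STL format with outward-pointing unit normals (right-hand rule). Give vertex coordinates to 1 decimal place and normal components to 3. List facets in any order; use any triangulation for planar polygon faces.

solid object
 facet normal 0.296 0.694 0.657
  outer loop
   vertex 4.8 2.2 4.2
   vertex 0.4 5.4 2.8
   vertex 0.6 3.8 4.4
  endloop
 endfacet
 facet normal -0.237 -0.706 0.667
  outer loop
   vertex 4.8 2.2 4.2
   vertex 0.6 3.8 4.4
   vertex 5.0 1.0 3.0
  endloop
 endfacet
 facet normal 0.615 0.770 -0.172
  outer loop
   vertex 4.8 2.2 4.2
   vertex 4.6 1.6 0.8
   vertex 0.4 5.4 2.8
  endloop
 endfacet
 facet normal 0.959 0.263 -0.103
  outer loop
   vertex 4.8 2.2 4.2
   vertex 5.0 1.0 3.0
   vertex 4.6 1.6 0.8
  endloop
 endfacet
 facet normal -0.529 -0.144 -0.836
  outer loop
   vertex 2.8 2.4 1.8
   vertex 0.4 5.4 2.8
   vertex 4.6 1.6 0.8
  endloop
 endfacet
 facet normal -0.794 -0.476 -0.377
  outer loop
   vertex 2.2 2.4 2.8
   vertex 0.6 3.8 4.4
   vertex 0.4 5.4 2.8
  endloop
 endfacet
 facet normal -0.762 -0.457 -0.457
  outer loop
   vertex 2.2 2.4 2.8
   vertex 0.4 5.4 2.8
   vertex 2.8 2.4 1.8
  endloop
 endfacet
 facet normal -0.372 -0.811 0.452
  outer loop
   vertex 3.4 1.4 2.4
   vertex 5.0 1.0 3.0
   vertex 0.6 3.8 4.4
  endloop
 endfacet
 facet normal -0.630 -0.775 0.048
  outer loop
   vertex 3.4 1.4 2.4
   vertex 0.6 3.8 4.4
   vertex 2.2 2.4 2.8
  endloop
 endfacet
 facet normal -0.152 -0.960 -0.234
  outer loop
   vertex 3.4 1.4 2.4
   vertex 4.6 1.6 0.8
   vertex 5.0 1.0 3.0
  endloop
 endfacet
 facet normal -0.569 -0.646 -0.508
  outer loop
   vertex 3.4 1.4 2.4
   vertex 2.8 2.4 1.8
   vertex 4.6 1.6 0.8
  endloop
 endfacet
 facet normal -0.662 -0.636 -0.397
  outer loop
   vertex 3.4 1.4 2.4
   vertex 2.2 2.4 2.8
   vertex 2.8 2.4 1.8
  endloop
 endfacet
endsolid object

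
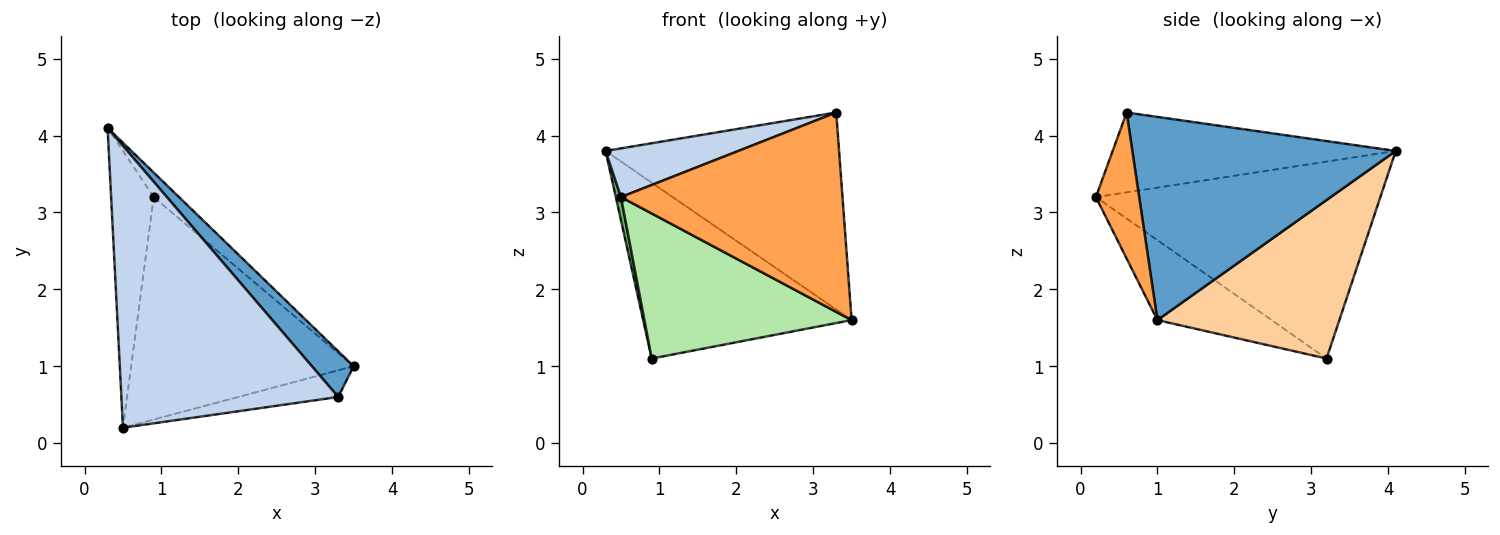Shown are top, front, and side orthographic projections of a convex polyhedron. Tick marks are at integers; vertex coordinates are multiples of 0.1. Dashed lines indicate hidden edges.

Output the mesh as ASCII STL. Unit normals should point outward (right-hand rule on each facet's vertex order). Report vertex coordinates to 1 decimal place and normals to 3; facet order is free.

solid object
 facet normal 0.740 0.656 0.152
  outer loop
   vertex 3.3 0.6 4.3
   vertex 3.5 1.0 1.6
   vertex 0.3 4.1 3.8
  endloop
 endfacet
 facet normal -0.341 -0.160 0.926
  outer loop
   vertex 3.3 0.6 4.3
   vertex 0.3 4.1 3.8
   vertex 0.5 0.2 3.2
  endloop
 endfacet
 facet normal 0.190 -0.973 -0.130
  outer loop
   vertex 3.3 0.6 4.3
   vertex 0.5 0.2 3.2
   vertex 3.5 1.0 1.6
  endloop
 endfacet
 facet normal 0.654 0.749 -0.104
  outer loop
   vertex 0.9 3.2 1.1
   vertex 0.3 4.1 3.8
   vertex 3.5 1.0 1.6
  endloop
 endfacet
 facet normal -0.977 -0.018 -0.211
  outer loop
   vertex 0.9 3.2 1.1
   vertex 0.5 0.2 3.2
   vertex 0.3 4.1 3.8
  endloop
 endfacet
 facet normal -0.288 -0.523 -0.802
  outer loop
   vertex 0.9 3.2 1.1
   vertex 3.5 1.0 1.6
   vertex 0.5 0.2 3.2
  endloop
 endfacet
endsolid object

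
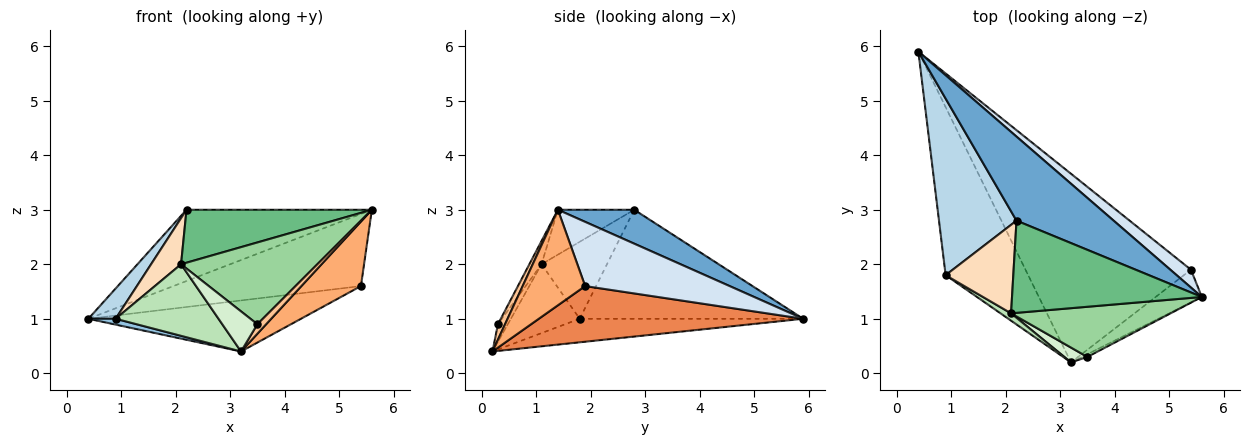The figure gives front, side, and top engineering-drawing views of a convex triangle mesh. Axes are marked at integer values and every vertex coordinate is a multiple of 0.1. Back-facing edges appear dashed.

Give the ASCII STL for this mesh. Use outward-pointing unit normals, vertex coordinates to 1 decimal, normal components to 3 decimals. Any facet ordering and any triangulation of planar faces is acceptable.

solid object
 facet normal 0.257 0.625 0.737
  outer loop
   vertex 2.2 2.8 3.0
   vertex 5.6 1.4 3.0
   vertex 0.4 5.9 1.0
  endloop
 endfacet
 facet normal -0.274 -0.033 -0.961
  outer loop
   vertex 0.9 1.8 1.0
   vertex 0.4 5.9 1.0
   vertex 3.2 0.2 0.4
  endloop
 endfacet
 facet normal -0.811 -0.099 0.577
  outer loop
   vertex 0.9 1.8 1.0
   vertex 2.2 2.8 3.0
   vertex 0.4 5.9 1.0
  endloop
 endfacet
 facet normal 0.599 0.777 0.192
  outer loop
   vertex 5.4 1.9 1.6
   vertex 0.4 5.9 1.0
   vertex 5.6 1.4 3.0
  endloop
 endfacet
 facet normal 0.309 0.248 -0.918
  outer loop
   vertex 5.4 1.9 1.6
   vertex 3.2 0.2 0.4
   vertex 0.4 5.9 1.0
  endloop
 endfacet
 facet normal 0.683 -0.651 -0.330
  outer loop
   vertex 5.4 1.9 1.6
   vertex 5.6 1.4 3.0
   vertex 3.2 0.2 0.4
  endloop
 endfacet
 facet normal 0.614 -0.759 -0.217
  outer loop
   vertex 3.5 0.3 0.9
   vertex 3.2 0.2 0.4
   vertex 5.6 1.4 3.0
  endloop
 endfacet
 facet normal -0.710 -0.325 0.624
  outer loop
   vertex 2.1 1.1 2.0
   vertex 2.2 2.8 3.0
   vertex 0.9 1.8 1.0
  endloop
 endfacet
 facet normal -0.201 -0.488 0.849
  outer loop
   vertex 2.1 1.1 2.0
   vertex 5.6 1.4 3.0
   vertex 2.2 2.8 3.0
  endloop
 endfacet
 facet normal -0.076 -0.850 0.521
  outer loop
   vertex 2.1 1.1 2.0
   vertex 3.5 0.3 0.9
   vertex 5.6 1.4 3.0
  endloop
 endfacet
 facet normal -0.554 -0.828 0.085
  outer loop
   vertex 2.1 1.1 2.0
   vertex 0.9 1.8 1.0
   vertex 3.2 0.2 0.4
  endloop
 endfacet
 facet normal -0.255 -0.907 0.335
  outer loop
   vertex 2.1 1.1 2.0
   vertex 3.2 0.2 0.4
   vertex 3.5 0.3 0.9
  endloop
 endfacet
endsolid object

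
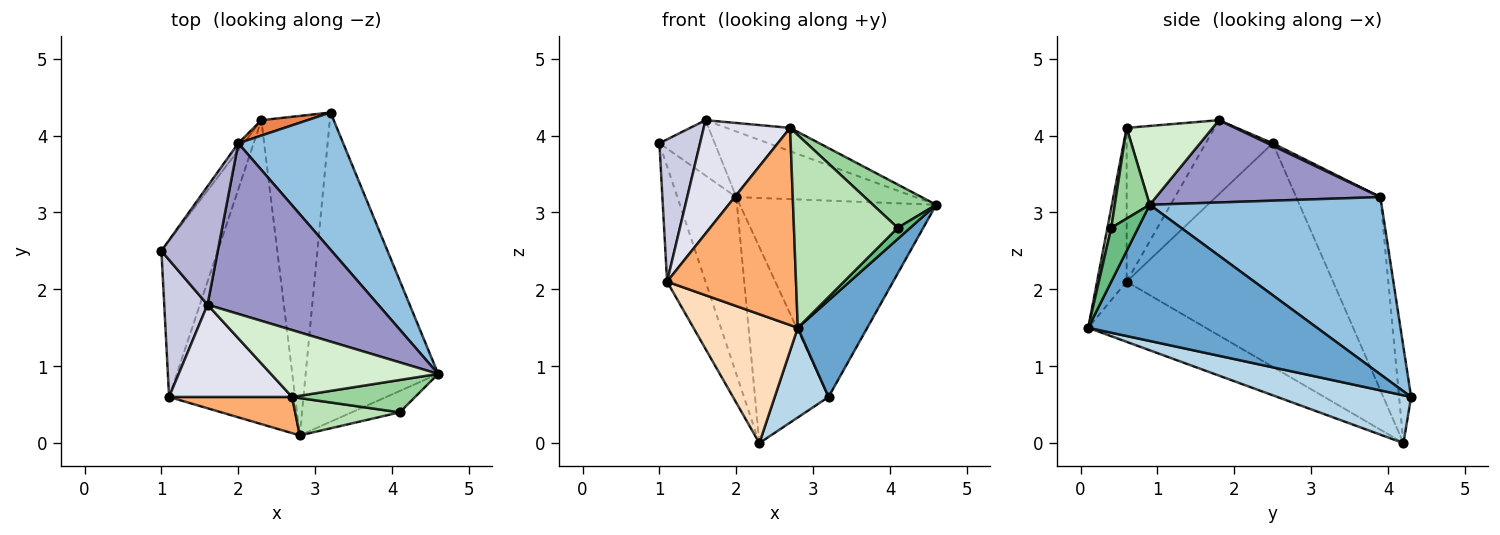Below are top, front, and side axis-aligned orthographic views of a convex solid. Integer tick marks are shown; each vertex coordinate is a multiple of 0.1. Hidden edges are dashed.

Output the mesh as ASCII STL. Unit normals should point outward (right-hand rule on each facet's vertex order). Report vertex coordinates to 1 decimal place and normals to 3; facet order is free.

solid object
 facet normal 0.700 -0.213 -0.681
  outer loop
   vertex 2.8 0.1 1.5
   vertex 3.2 4.3 0.6
   vertex 4.6 0.9 3.1
  endloop
 endfacet
 facet normal 0.695 0.589 0.412
  outer loop
   vertex 2.0 3.9 3.2
   vertex 4.6 0.9 3.1
   vertex 3.2 4.3 0.6
  endloop
 endfacet
 facet normal 0.558 -0.224 -0.799
  outer loop
   vertex 2.3 4.2 0.0
   vertex 3.2 4.3 0.6
   vertex 2.8 0.1 1.5
  endloop
 endfacet
 facet normal -0.819 0.573 -0.023
  outer loop
   vertex 2.3 4.2 0.0
   vertex 1.0 2.5 3.9
   vertex 2.0 3.9 3.2
  endloop
 endfacet
 facet normal -0.161 0.984 0.077
  outer loop
   vertex 2.3 4.2 0.0
   vertex 2.0 3.9 3.2
   vertex 3.2 4.3 0.6
  endloop
 endfacet
 facet normal -0.220 -0.959 0.176
  outer loop
   vertex 1.1 0.6 2.1
   vertex 2.8 0.1 1.5
   vertex 2.7 0.6 4.1
  endloop
 endfacet
 facet normal -0.954 0.178 -0.241
  outer loop
   vertex 1.1 0.6 2.1
   vertex 1.0 2.5 3.9
   vertex 2.3 4.2 0.0
  endloop
 endfacet
 facet normal -0.403 -0.357 -0.843
  outer loop
   vertex 1.1 0.6 2.1
   vertex 2.3 4.2 0.0
   vertex 2.8 0.1 1.5
  endloop
 endfacet
 facet normal 0.705 -0.327 -0.629
  outer loop
   vertex 4.1 0.4 2.8
   vertex 2.8 0.1 1.5
   vertex 4.6 0.9 3.1
  endloop
 endfacet
 facet normal 0.404 -0.733 0.548
  outer loop
   vertex 4.1 0.4 2.8
   vertex 4.6 0.9 3.1
   vertex 2.7 0.6 4.1
  endloop
 endfacet
 facet normal 0.036 -0.981 0.190
  outer loop
   vertex 4.1 0.4 2.8
   vertex 2.7 0.6 4.1
   vertex 2.8 0.1 1.5
  endloop
 endfacet
 facet normal 0.407 0.301 0.863
  outer loop
   vertex 1.6 1.8 4.2
   vertex 2.7 0.6 4.1
   vertex 4.6 0.9 3.1
  endloop
 endfacet
 facet normal 0.410 0.327 0.851
  outer loop
   vertex 1.6 1.8 4.2
   vertex 4.6 0.9 3.1
   vertex 2.0 3.9 3.2
  endloop
 endfacet
 facet normal 0.041 0.423 0.905
  outer loop
   vertex 1.6 1.8 4.2
   vertex 2.0 3.9 3.2
   vertex 1.0 2.5 3.9
  endloop
 endfacet
 facet normal -0.765 -0.464 0.447
  outer loop
   vertex 1.6 1.8 4.2
   vertex 1.0 2.5 3.9
   vertex 1.1 0.6 2.1
  endloop
 endfacet
 facet normal -0.619 -0.609 0.495
  outer loop
   vertex 1.6 1.8 4.2
   vertex 1.1 0.6 2.1
   vertex 2.7 0.6 4.1
  endloop
 endfacet
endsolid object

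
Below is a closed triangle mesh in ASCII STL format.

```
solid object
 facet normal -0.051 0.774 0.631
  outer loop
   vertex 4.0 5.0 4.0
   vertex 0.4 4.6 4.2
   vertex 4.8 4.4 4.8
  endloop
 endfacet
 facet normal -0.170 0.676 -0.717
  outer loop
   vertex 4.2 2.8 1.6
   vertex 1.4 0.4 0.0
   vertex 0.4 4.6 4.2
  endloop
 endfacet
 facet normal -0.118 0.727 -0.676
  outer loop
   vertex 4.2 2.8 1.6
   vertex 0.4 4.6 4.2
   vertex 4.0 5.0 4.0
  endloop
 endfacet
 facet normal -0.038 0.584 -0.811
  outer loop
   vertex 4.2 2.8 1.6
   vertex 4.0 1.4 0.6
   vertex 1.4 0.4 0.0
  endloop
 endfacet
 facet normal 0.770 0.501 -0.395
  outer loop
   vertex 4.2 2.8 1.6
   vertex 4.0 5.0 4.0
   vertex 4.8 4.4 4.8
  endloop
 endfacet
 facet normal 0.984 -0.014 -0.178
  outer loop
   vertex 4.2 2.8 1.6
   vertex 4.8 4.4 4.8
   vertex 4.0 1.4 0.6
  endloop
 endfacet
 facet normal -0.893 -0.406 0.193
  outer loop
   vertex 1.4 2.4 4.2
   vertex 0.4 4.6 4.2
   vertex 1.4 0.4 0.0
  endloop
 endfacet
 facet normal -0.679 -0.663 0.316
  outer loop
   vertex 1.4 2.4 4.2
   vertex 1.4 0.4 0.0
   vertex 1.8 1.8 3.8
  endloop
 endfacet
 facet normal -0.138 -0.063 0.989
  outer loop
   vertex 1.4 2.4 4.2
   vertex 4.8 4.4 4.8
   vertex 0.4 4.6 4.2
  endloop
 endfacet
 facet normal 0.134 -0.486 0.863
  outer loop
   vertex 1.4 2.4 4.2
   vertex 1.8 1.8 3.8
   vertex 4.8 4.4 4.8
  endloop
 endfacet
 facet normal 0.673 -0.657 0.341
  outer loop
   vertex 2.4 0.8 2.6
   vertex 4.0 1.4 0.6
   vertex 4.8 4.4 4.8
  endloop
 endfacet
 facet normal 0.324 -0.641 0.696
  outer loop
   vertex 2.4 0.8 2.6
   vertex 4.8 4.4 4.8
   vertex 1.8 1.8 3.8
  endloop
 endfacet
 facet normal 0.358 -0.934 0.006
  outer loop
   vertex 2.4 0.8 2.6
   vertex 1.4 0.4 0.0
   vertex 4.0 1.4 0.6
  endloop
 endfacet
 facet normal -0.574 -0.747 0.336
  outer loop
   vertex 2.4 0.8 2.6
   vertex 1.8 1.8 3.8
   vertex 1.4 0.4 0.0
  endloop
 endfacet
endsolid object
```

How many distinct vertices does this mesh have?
9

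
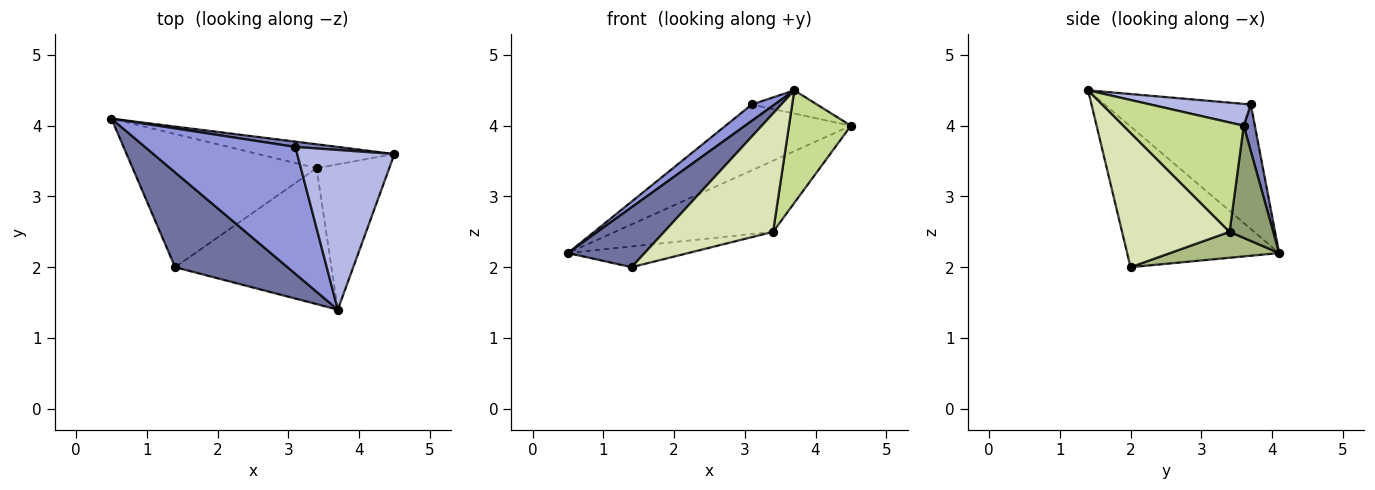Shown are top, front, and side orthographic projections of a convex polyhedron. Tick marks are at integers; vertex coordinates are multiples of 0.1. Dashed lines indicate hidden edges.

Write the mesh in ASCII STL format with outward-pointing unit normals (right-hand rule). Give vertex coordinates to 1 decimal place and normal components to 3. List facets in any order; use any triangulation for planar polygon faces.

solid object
 facet normal -0.727 -0.367 0.581
  outer loop
   vertex 1.4 2.0 2.0
   vertex 3.7 1.4 4.5
   vertex 0.5 4.1 2.2
  endloop
 endfacet
 facet normal 0.088 0.993 0.080
  outer loop
   vertex 3.1 3.7 4.3
   vertex 4.5 3.6 4.0
   vertex 0.5 4.1 2.2
  endloop
 endfacet
 facet normal -0.634 -0.099 0.767
  outer loop
   vertex 3.1 3.7 4.3
   vertex 0.5 4.1 2.2
   vertex 3.7 1.4 4.5
  endloop
 endfacet
 facet normal 0.217 0.141 0.966
  outer loop
   vertex 3.1 3.7 4.3
   vertex 3.7 1.4 4.5
   vertex 4.5 3.6 4.0
  endloop
 endfacet
 facet normal 0.253 0.917 -0.308
  outer loop
   vertex 3.4 3.4 2.5
   vertex 0.5 4.1 2.2
   vertex 4.5 3.6 4.0
  endloop
 endfacet
 facet normal 0.138 0.152 -0.979
  outer loop
   vertex 3.4 3.4 2.5
   vertex 1.4 2.0 2.0
   vertex 0.5 4.1 2.2
  endloop
 endfacet
 facet normal 0.765 -0.394 -0.509
  outer loop
   vertex 3.4 3.4 2.5
   vertex 4.5 3.6 4.0
   vertex 3.7 1.4 4.5
  endloop
 endfacet
 facet normal 0.544 -0.551 -0.633
  outer loop
   vertex 3.4 3.4 2.5
   vertex 3.7 1.4 4.5
   vertex 1.4 2.0 2.0
  endloop
 endfacet
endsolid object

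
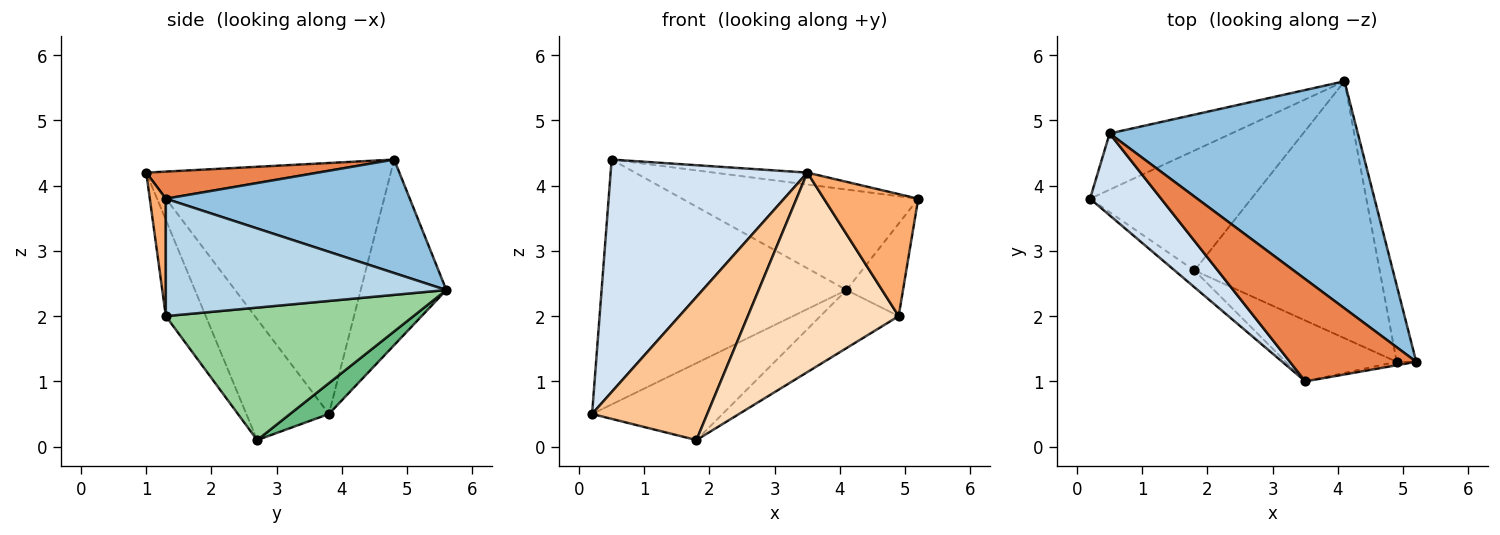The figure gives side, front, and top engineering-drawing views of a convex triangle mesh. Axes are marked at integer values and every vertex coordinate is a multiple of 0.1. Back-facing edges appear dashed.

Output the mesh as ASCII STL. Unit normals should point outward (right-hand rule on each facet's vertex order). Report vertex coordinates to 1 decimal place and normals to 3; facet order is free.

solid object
 facet normal -0.323 0.923 -0.212
  outer loop
   vertex 0.5 4.8 4.4
   vertex 4.1 5.6 2.4
   vertex 0.2 3.8 0.5
  endloop
 endfacet
 facet normal 0.386 0.373 0.844
  outer loop
   vertex 0.5 4.8 4.4
   vertex 5.2 1.3 3.8
   vertex 4.1 5.6 2.4
  endloop
 endfacet
 facet normal 0.967 0.195 -0.161
  outer loop
   vertex 4.9 1.3 2.0
   vertex 4.1 5.6 2.4
   vertex 5.2 1.3 3.8
  endloop
 endfacet
 facet normal -0.761 -0.612 0.215
  outer loop
   vertex 3.5 1.0 4.2
   vertex 0.5 4.8 4.4
   vertex 0.2 3.8 0.5
  endloop
 endfacet
 facet normal 0.209 0.114 0.971
  outer loop
   vertex 3.5 1.0 4.2
   vertex 5.2 1.3 3.8
   vertex 0.5 4.8 4.4
  endloop
 endfacet
 facet normal 0.167 -0.986 -0.028
  outer loop
   vertex 3.5 1.0 4.2
   vertex 4.9 1.3 2.0
   vertex 5.2 1.3 3.8
  endloop
 endfacet
 facet normal -0.580 -0.809 -0.095
  outer loop
   vertex 1.8 2.7 0.1
   vertex 3.5 1.0 4.2
   vertex 0.2 3.8 0.5
  endloop
 endfacet
 facet normal -0.246 -0.927 -0.283
  outer loop
   vertex 1.8 2.7 0.1
   vertex 4.9 1.3 2.0
   vertex 3.5 1.0 4.2
  endloop
 endfacet
 facet normal 0.159 0.533 -0.831
  outer loop
   vertex 1.8 2.7 0.1
   vertex 0.2 3.8 0.5
   vertex 4.1 5.6 2.4
  endloop
 endfacet
 facet normal 0.572 0.181 -0.800
  outer loop
   vertex 1.8 2.7 0.1
   vertex 4.1 5.6 2.4
   vertex 4.9 1.3 2.0
  endloop
 endfacet
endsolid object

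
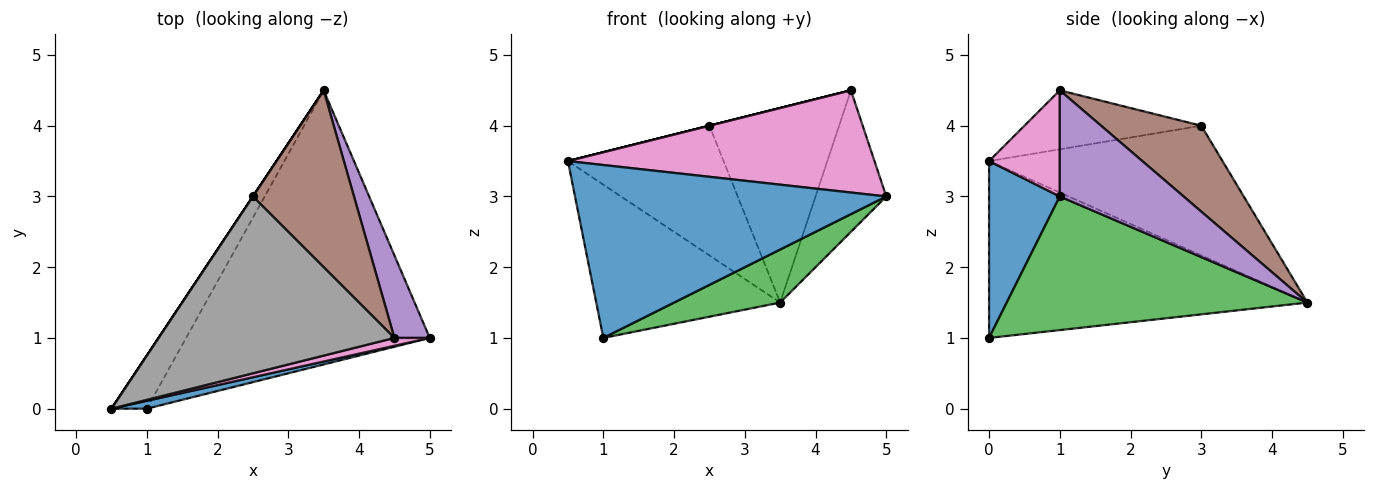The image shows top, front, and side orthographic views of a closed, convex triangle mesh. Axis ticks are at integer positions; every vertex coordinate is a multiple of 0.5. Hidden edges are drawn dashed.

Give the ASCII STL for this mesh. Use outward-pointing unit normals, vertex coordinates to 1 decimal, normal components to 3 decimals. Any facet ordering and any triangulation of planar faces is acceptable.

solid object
 facet normal 0.221 -0.974 0.044
  outer loop
   vertex 1.0 0.0 1.0
   vertex 5.0 1.0 3.0
   vertex 0.5 0.0 3.5
  endloop
 endfacet
 facet normal -0.853 0.493 -0.171
  outer loop
   vertex 1.0 0.0 1.0
   vertex 0.5 0.0 3.5
   vertex 3.5 4.5 1.5
  endloop
 endfacet
 facet normal 0.474 -0.167 -0.864
  outer loop
   vertex 1.0 0.0 1.0
   vertex 3.5 4.5 1.5
   vertex 5.0 1.0 3.0
  endloop
 endfacet
 facet normal -0.832 0.555 0.000
  outer loop
   vertex 2.5 3.0 4.0
   vertex 3.5 4.5 1.5
   vertex 0.5 0.0 3.5
  endloop
 endfacet
 facet normal 0.834 0.477 0.278
  outer loop
   vertex 4.5 1.0 4.5
   vertex 5.0 1.0 3.0
   vertex 3.5 4.5 1.5
  endloop
 endfacet
 facet normal 0.496 0.642 0.584
  outer loop
   vertex 4.5 1.0 4.5
   vertex 3.5 4.5 1.5
   vertex 2.5 3.0 4.0
  endloop
 endfacet
 facet normal 0.224 -0.972 0.075
  outer loop
   vertex 4.5 1.0 4.5
   vertex 0.5 0.0 3.5
   vertex 5.0 1.0 3.0
  endloop
 endfacet
 facet normal -0.243 0.000 0.970
  outer loop
   vertex 4.5 1.0 4.5
   vertex 2.5 3.0 4.0
   vertex 0.5 0.0 3.5
  endloop
 endfacet
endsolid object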